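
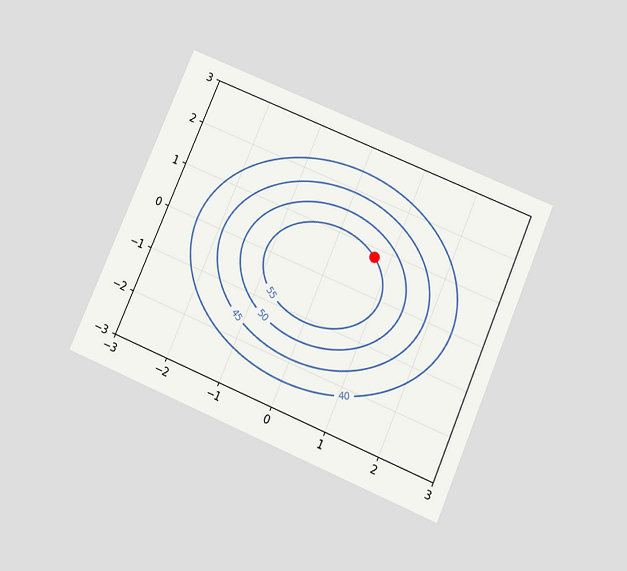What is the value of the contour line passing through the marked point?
55

The chart is tilted about 23° clockwise and viewed slightly from below. The marked point sits on the contour labelled 55.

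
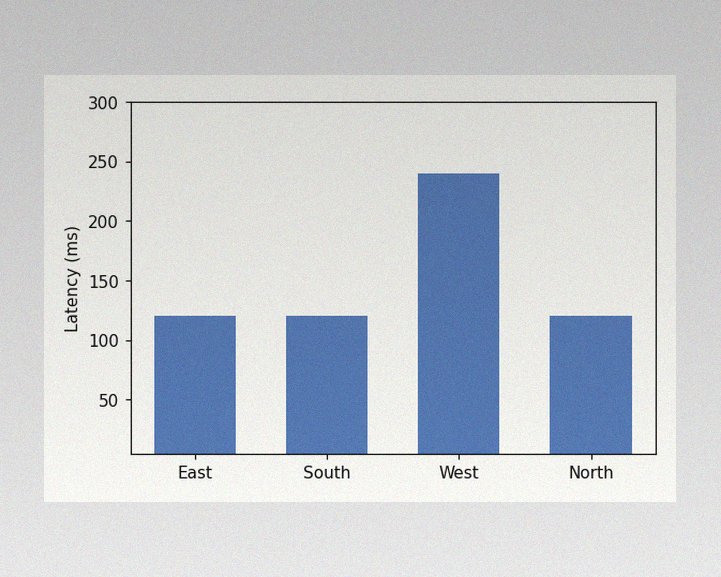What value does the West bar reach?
240ms

The image has some photo noise and uneven lighting. Reading along the chart's y-axis, the West bar reaches 240ms.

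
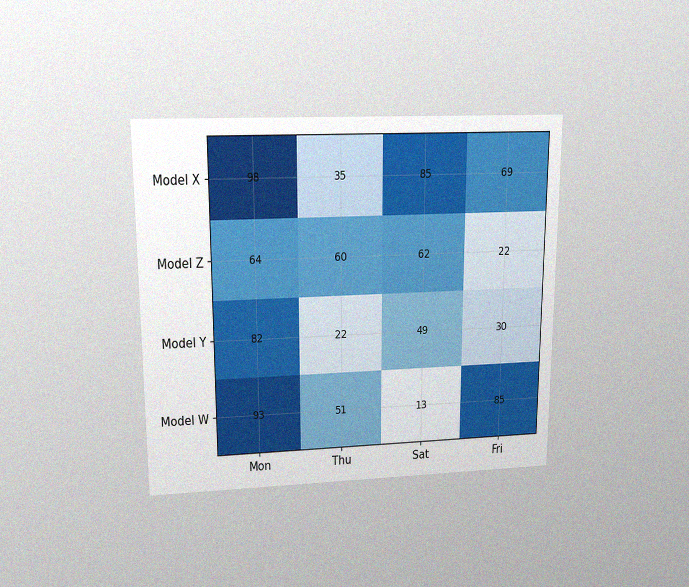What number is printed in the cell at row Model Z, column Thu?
60

The chart is viewed slightly from above, with some photo noise. The (Model Z, Thu) cell reads 60.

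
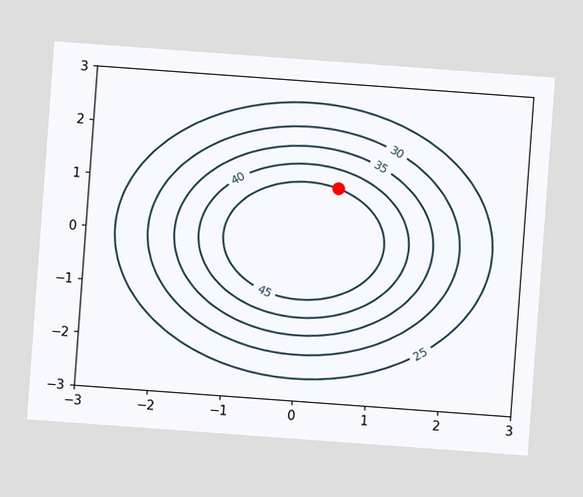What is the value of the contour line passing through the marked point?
The chart is tilted about 4° clockwise. The marked point sits on the contour labelled 45.

45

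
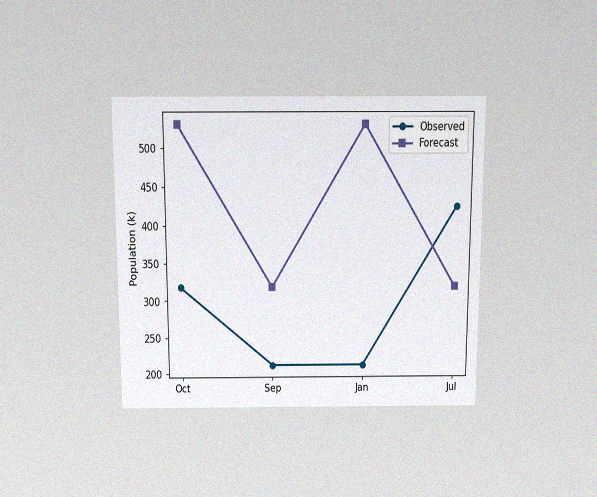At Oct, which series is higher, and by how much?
Forecast, by 212k

The chart is viewed slightly from above, with some photo noise. At Oct, Forecast sits above the other line by 212k.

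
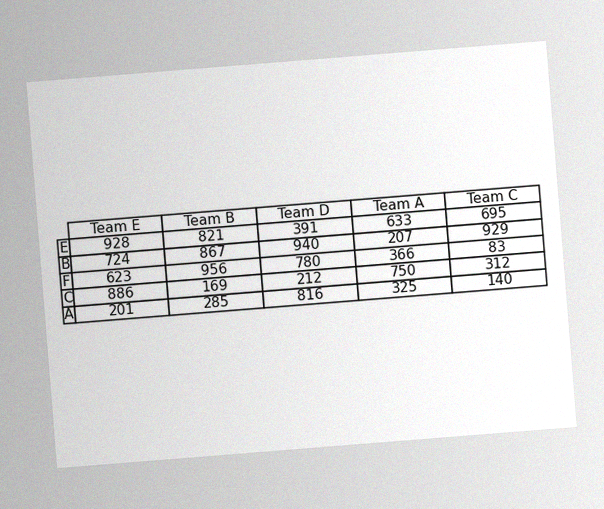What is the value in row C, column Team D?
The chart is tilted about 5° counter-clockwise, with some photo noise. The (C, Team D) cell reads 212.

212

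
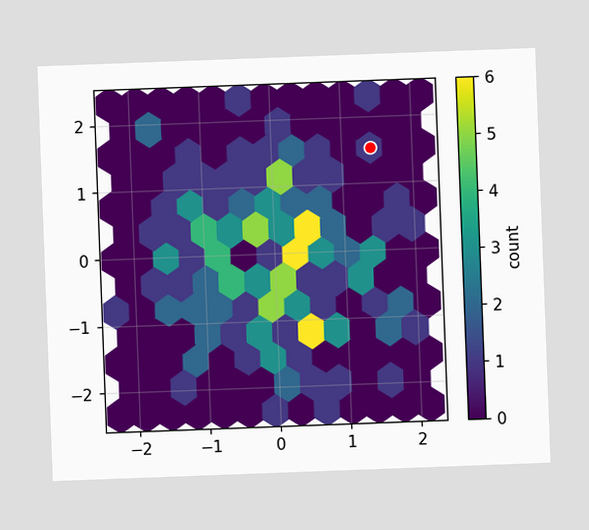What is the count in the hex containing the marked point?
1

The chart is tilted about 2° counter-clockwise. The marked hex reads 1 on the colorbar.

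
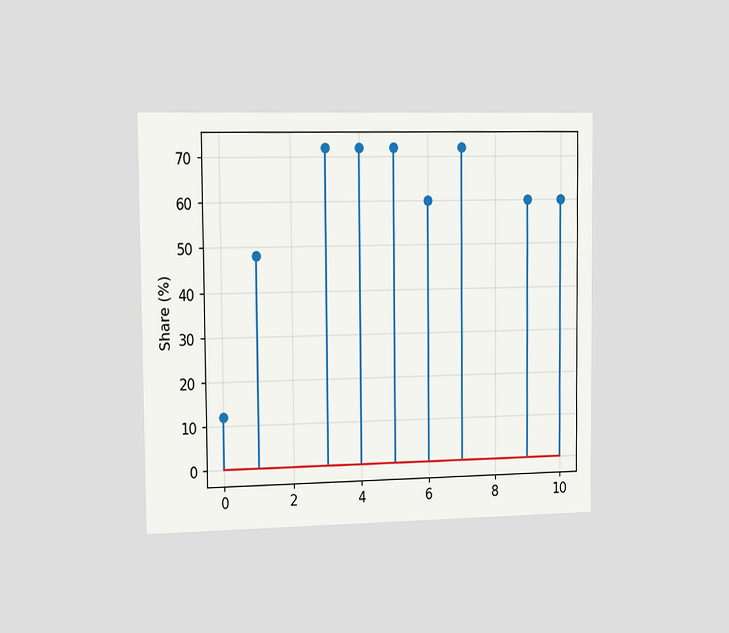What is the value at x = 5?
72%

The chart is viewed slightly from the left. The stem at x=5 reaches 72%.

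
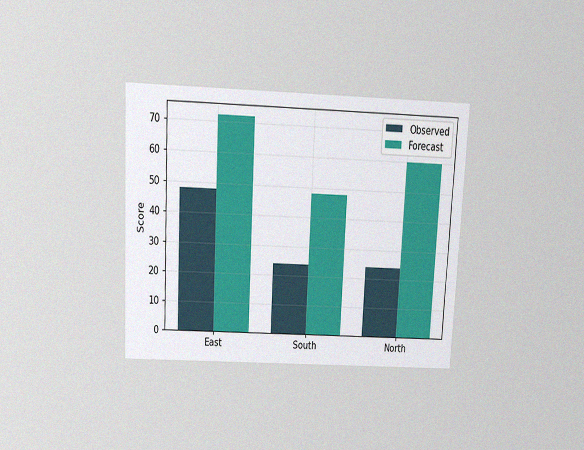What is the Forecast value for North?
60

The chart is tilted about 3° clockwise and viewed slightly from above, with some photo noise. The Forecast bar at North reaches 60 on the y-axis.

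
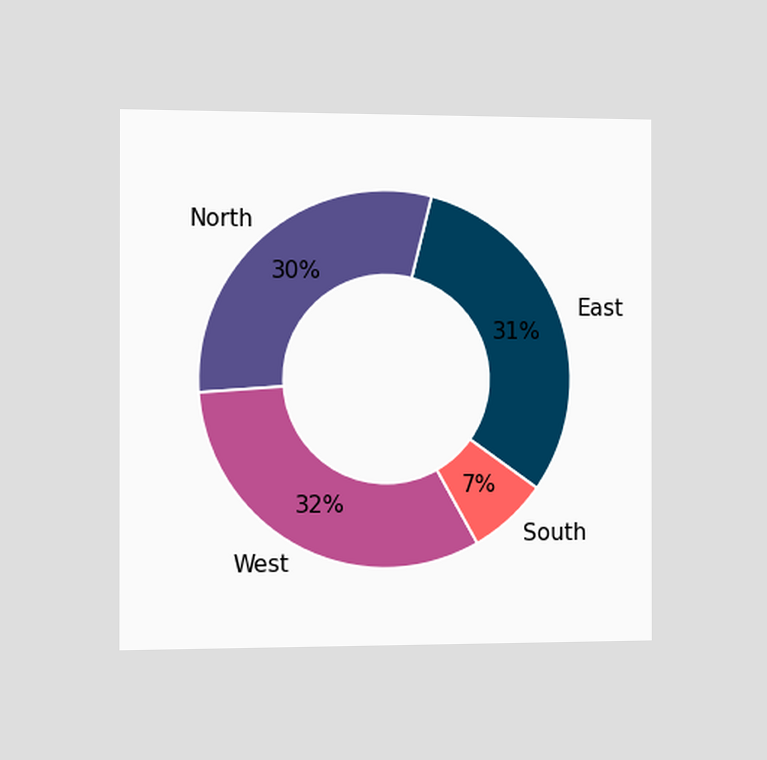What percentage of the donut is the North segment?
30%

The chart is viewed slightly from the left. The North segment takes up 30% of the ring.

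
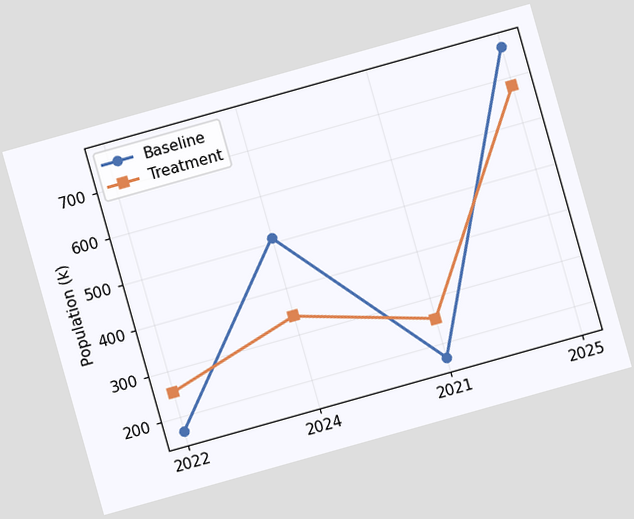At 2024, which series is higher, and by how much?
Baseline, by 170k

The chart is tilted about 16° counter-clockwise. At 2024, Baseline sits above the other line by 170k.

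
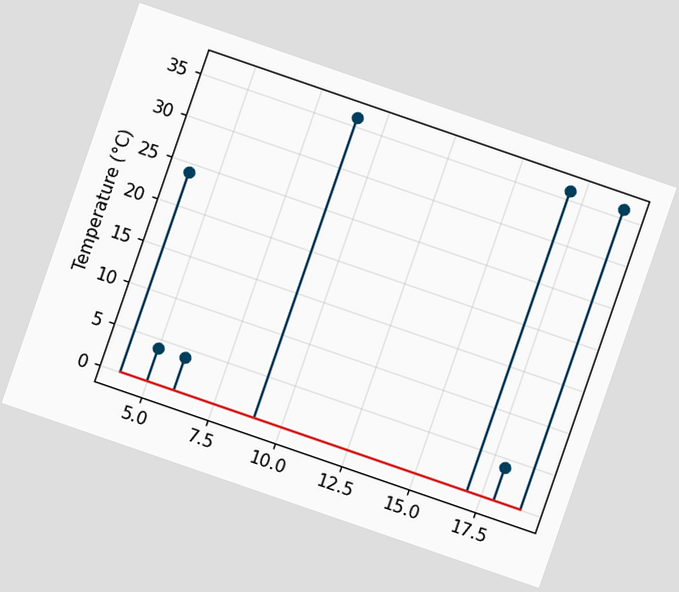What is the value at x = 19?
The chart is tilted about 19° clockwise. The stem at x=19 reaches 36°C.

36°C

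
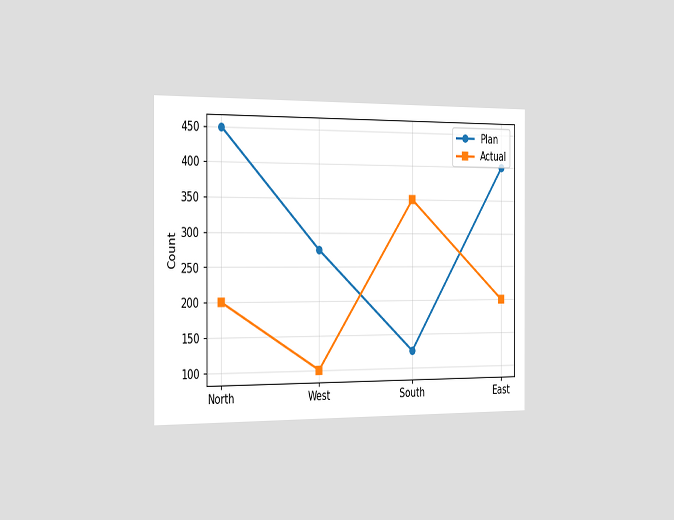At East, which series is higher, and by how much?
The chart is viewed slightly from the left. At East, Plan sits above the other line by 200.

Plan, by 200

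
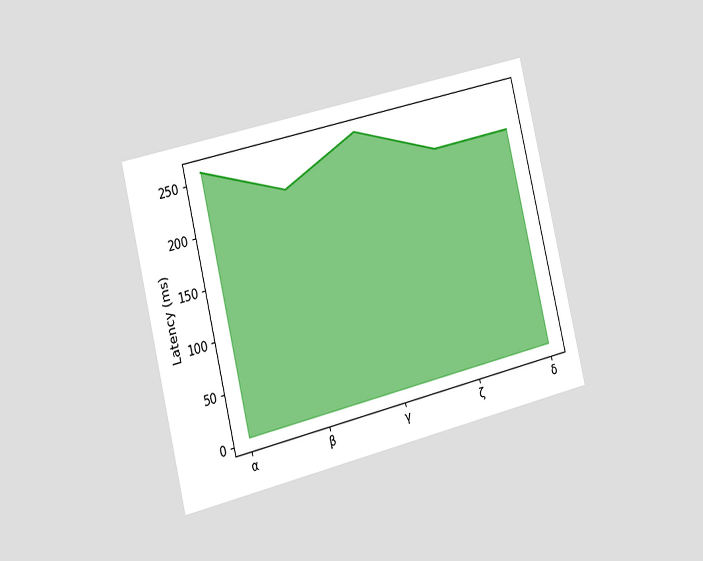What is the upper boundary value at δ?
222ms

The chart is tilted about 14° counter-clockwise and viewed slightly from the left. At δ the upper boundary is at 222ms.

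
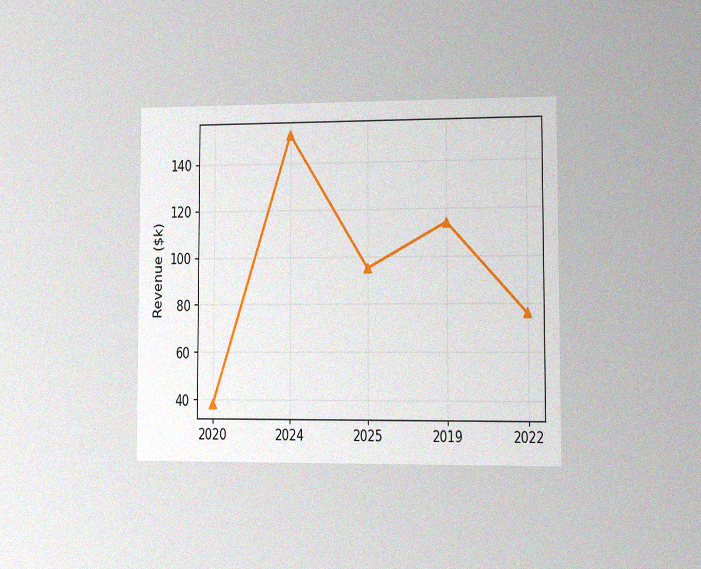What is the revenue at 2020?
The chart is viewed slightly from the right, with some photo noise. At 2020, the line is at $38k.

$38k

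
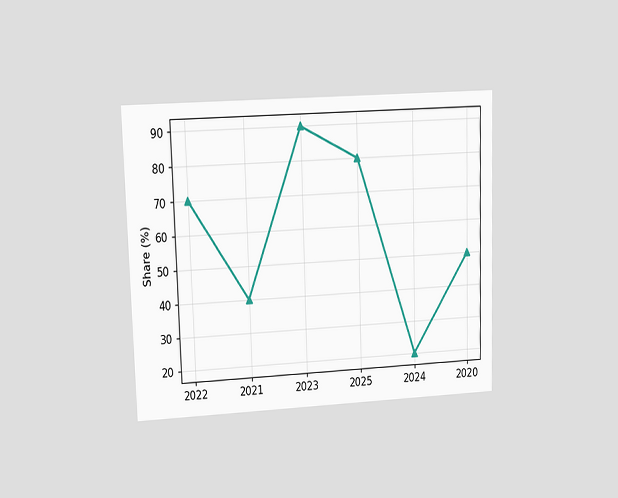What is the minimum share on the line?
20%

The chart is viewed at a slight angle. The lowest point is at 2024, and reading across to the y-axis gives 20%.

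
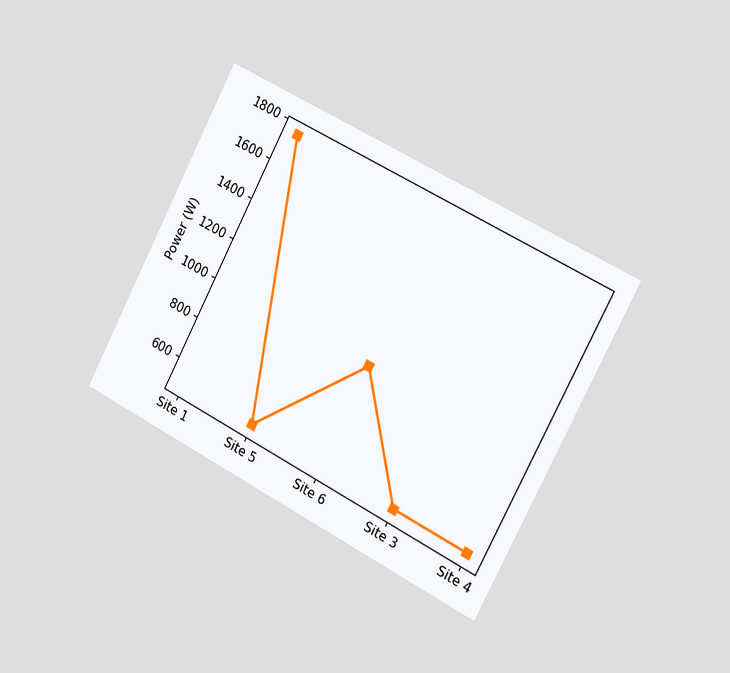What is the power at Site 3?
The chart is tilted about 27° clockwise and viewed slightly from the right. At Site 3, the line is at 500W.

500W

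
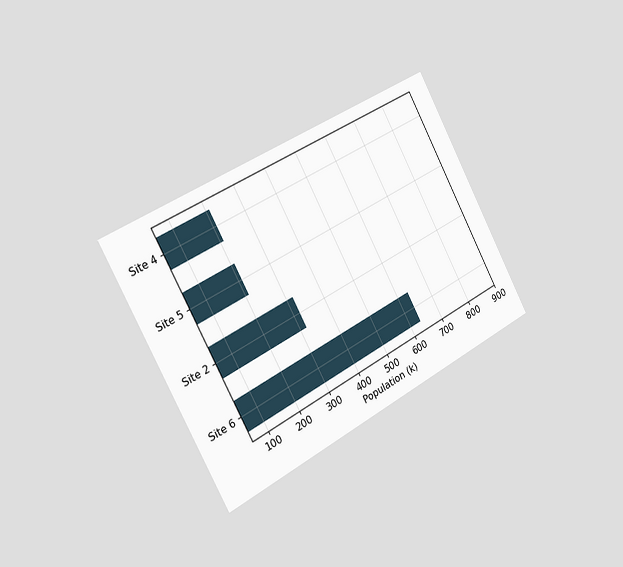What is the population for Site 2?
318k

The chart is tilted about 28° counter-clockwise and viewed slightly from the left. Reading along the chart's x-axis, the Site 2 bar reaches 318k.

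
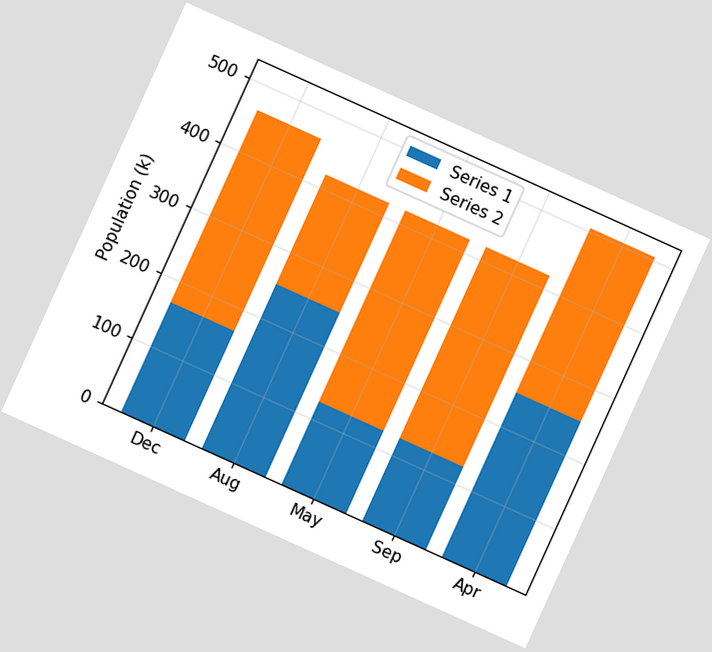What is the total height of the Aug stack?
420k

The chart is tilted about 24° clockwise. The Aug stack's top reaches 420k on the y-axis.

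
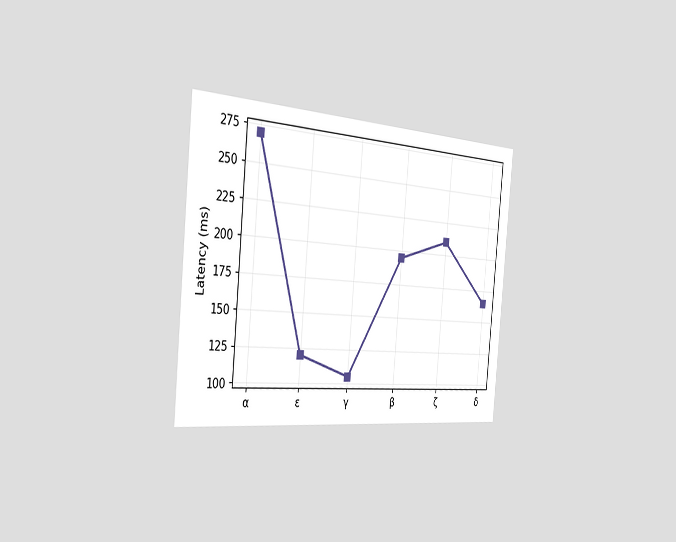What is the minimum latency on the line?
105ms

The chart is tilted about 5° clockwise and viewed slightly from the left. The lowest point is at γ, and reading across to the y-axis gives 105ms.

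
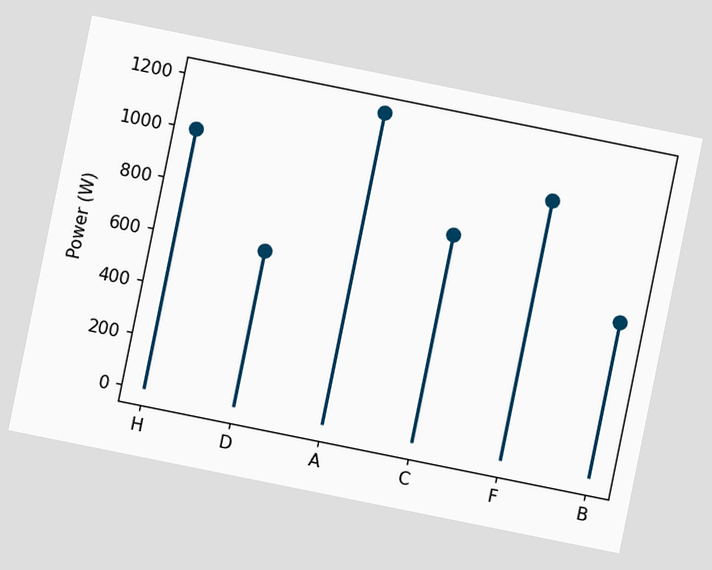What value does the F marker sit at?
The chart is tilted about 11° clockwise. The F marker sits at 1000W.

1000W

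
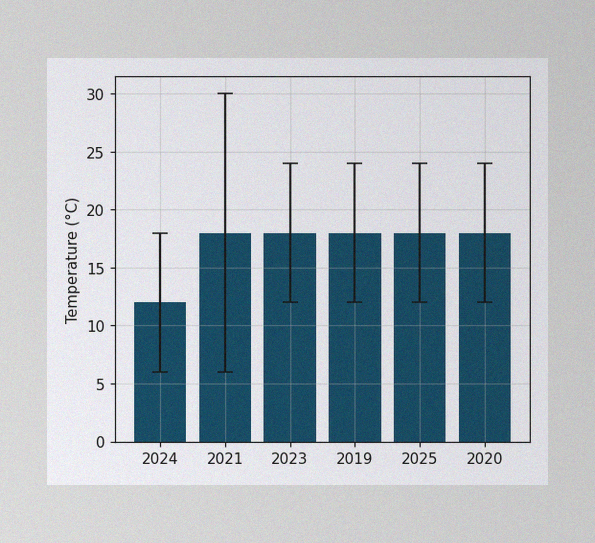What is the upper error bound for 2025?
24°C

The image has some photo noise and uneven lighting. The 2025 bar's upper whisker reaches 24°C.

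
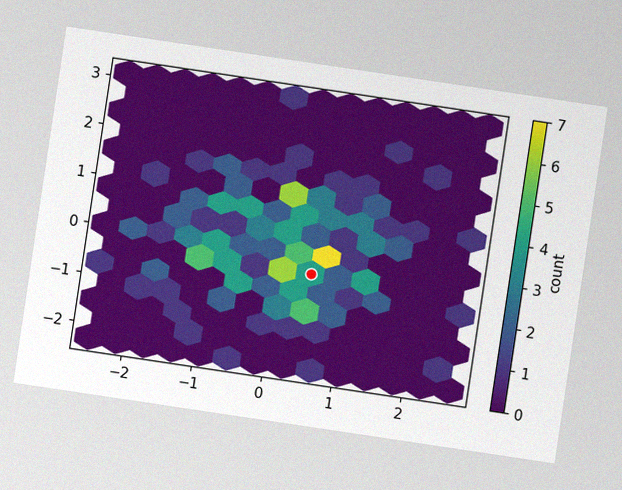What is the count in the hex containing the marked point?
The chart is tilted about 8° clockwise, with some photo noise. The marked hex reads 4 on the colorbar.

4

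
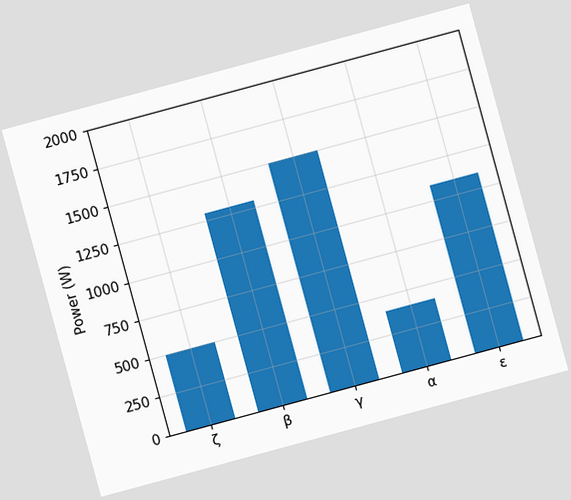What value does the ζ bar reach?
500W

The chart is tilted about 15° counter-clockwise. Reading along the chart's y-axis, the ζ bar reaches 500W.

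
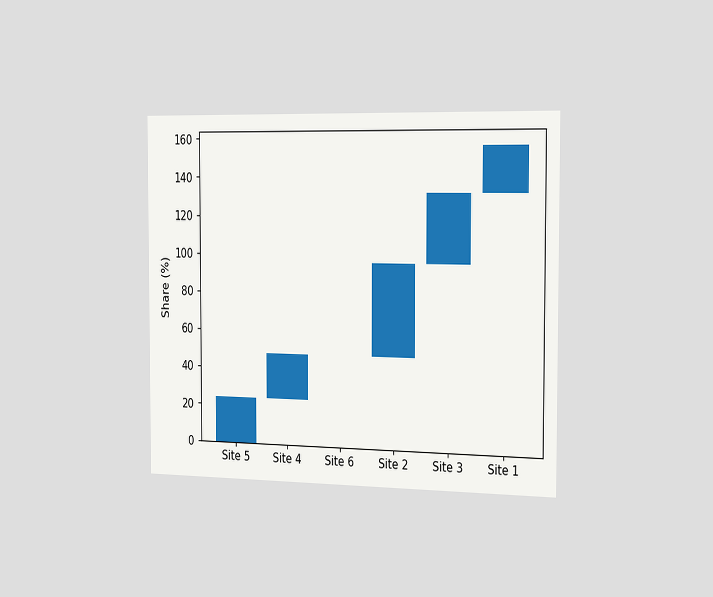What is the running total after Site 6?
The chart is viewed slightly from the right. After Site 6 the running total reaches 48%.

48%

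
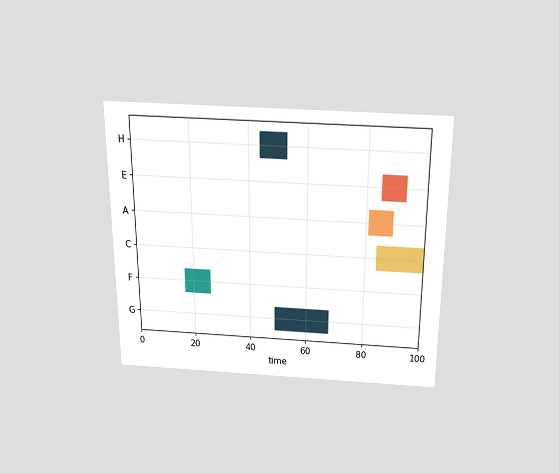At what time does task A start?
The chart is viewed slightly from above. The A bar begins at t=81.

81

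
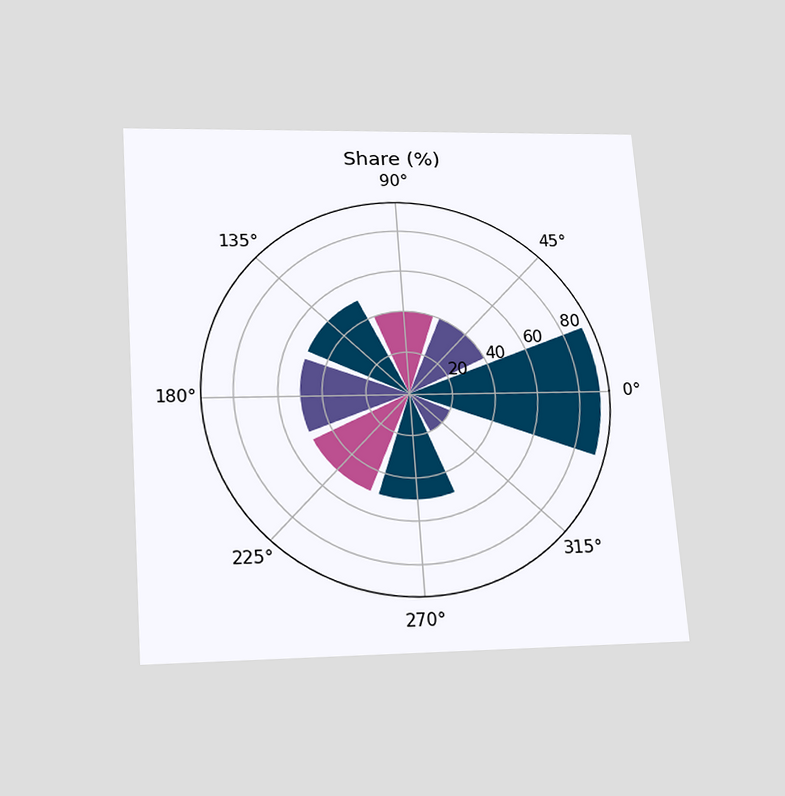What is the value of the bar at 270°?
50%

The chart is tilted about 4° counter-clockwise and viewed slightly from below. The bar at 270° reaches 50% on the radial axis.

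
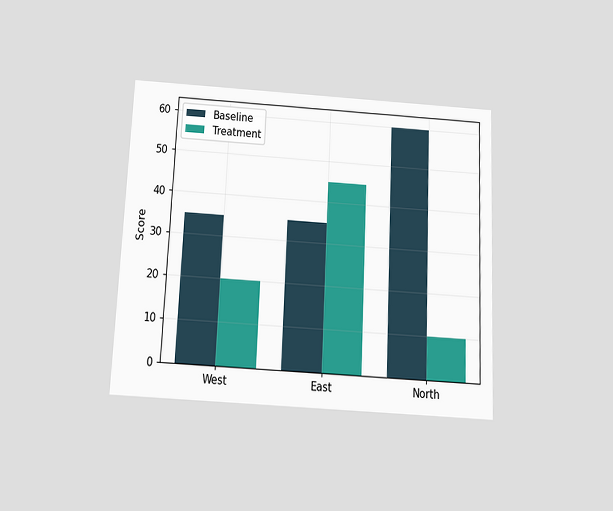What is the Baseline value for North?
60

The chart is tilted about 3° clockwise and viewed slightly from below. The Baseline bar at North reaches 60 on the y-axis.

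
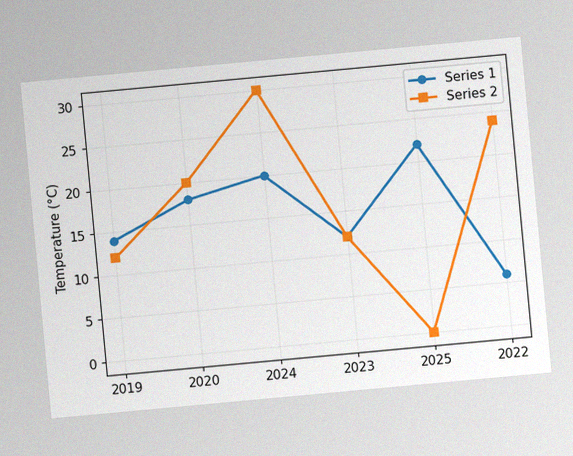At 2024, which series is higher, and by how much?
Series 2, by 10°C

The chart is tilted about 5° counter-clockwise, with some photo noise. At 2024, Series 2 sits above the other line by 10°C.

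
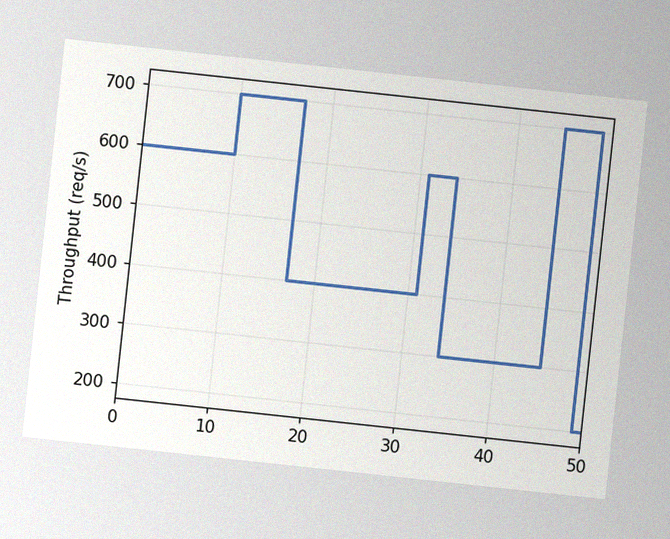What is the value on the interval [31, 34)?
600req/s

The chart is tilted about 6° clockwise, with some photo noise. On [31, 34) the step sits at 600req/s.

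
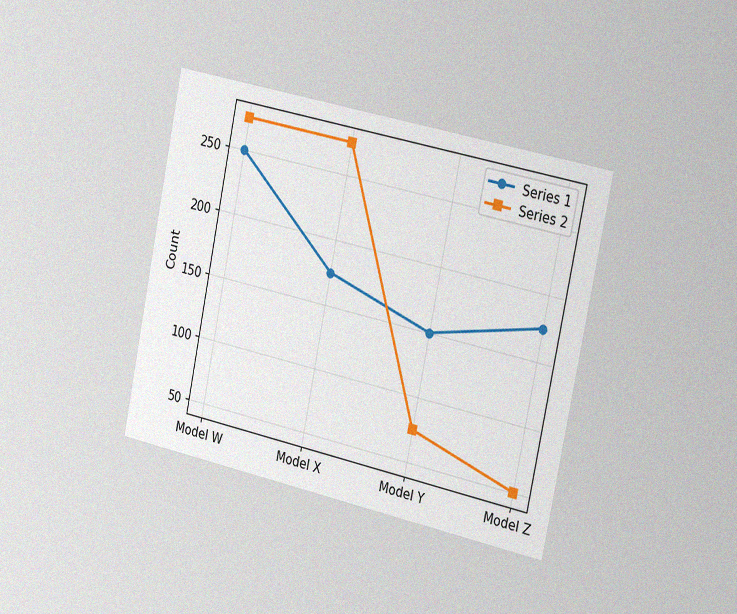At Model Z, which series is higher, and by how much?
Series 1, by 125

The chart is tilted about 12° clockwise and viewed slightly from the right, with some photo noise. At Model Z, Series 1 sits above the other line by 125.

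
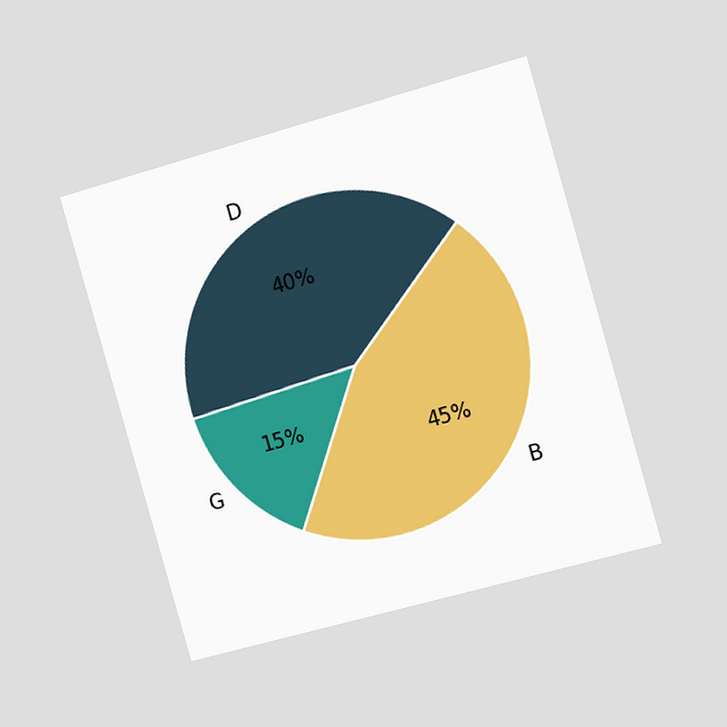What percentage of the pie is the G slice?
15%

The chart is tilted about 16° counter-clockwise and viewed slightly from the right. The G slice takes up 15% of the pie.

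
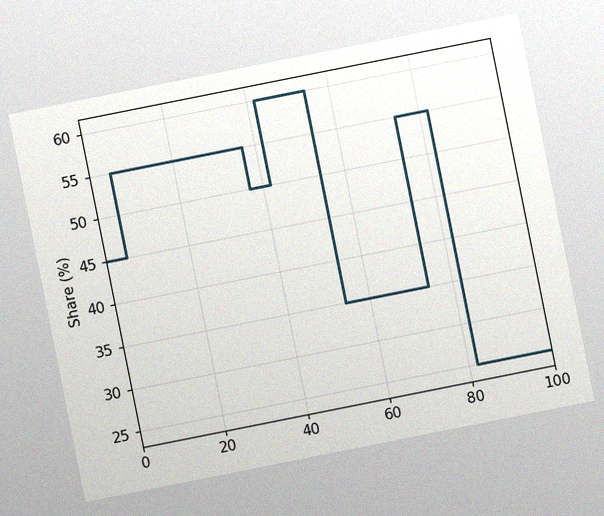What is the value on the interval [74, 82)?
55%

The chart is tilted about 11° counter-clockwise, with some photo noise. On [74, 82) the step sits at 55%.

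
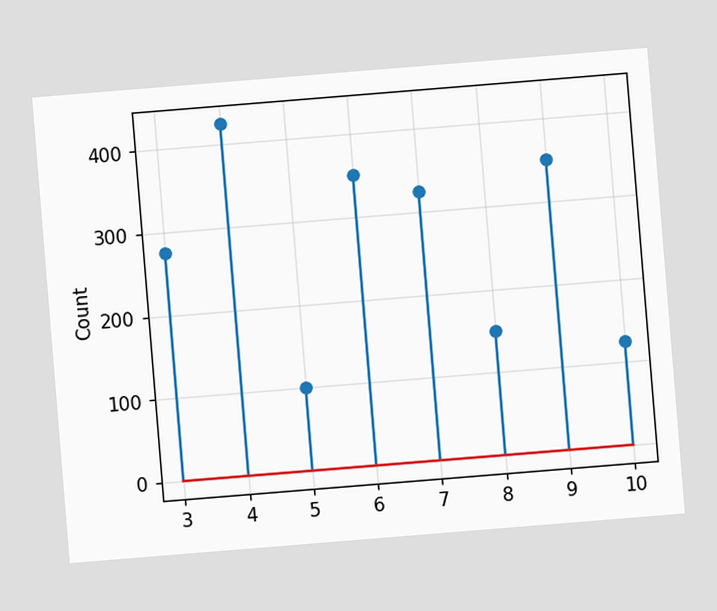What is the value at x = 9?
The chart is tilted about 5° counter-clockwise. The stem at x=9 reaches 350.

350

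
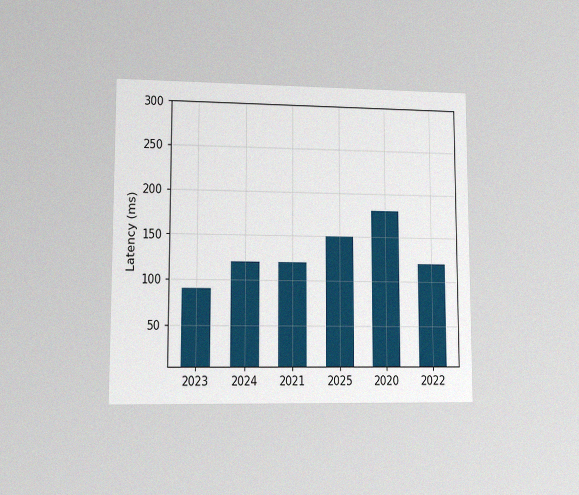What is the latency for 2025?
The chart is viewed at a slight angle, with some photo noise. Reading along the chart's y-axis, the 2025 bar reaches 150ms.

150ms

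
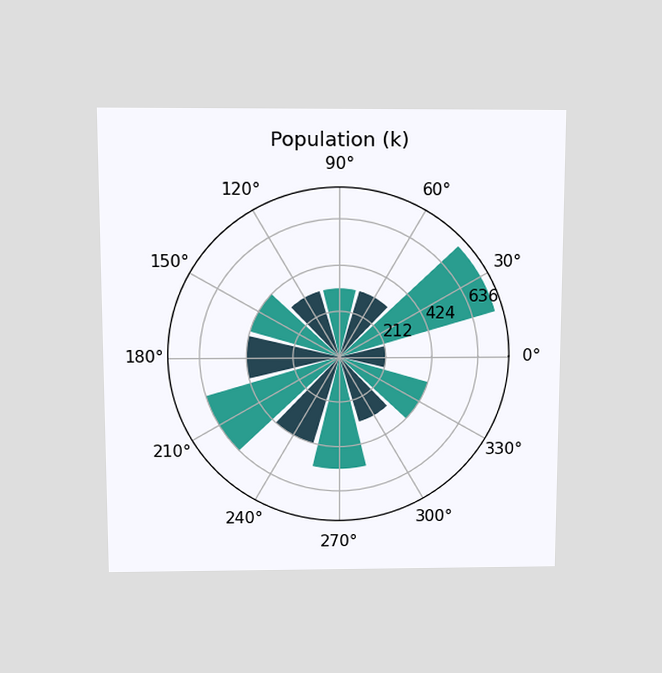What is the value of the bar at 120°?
The chart is viewed slightly from above. The bar at 120° reaches 318k on the radial axis.

318k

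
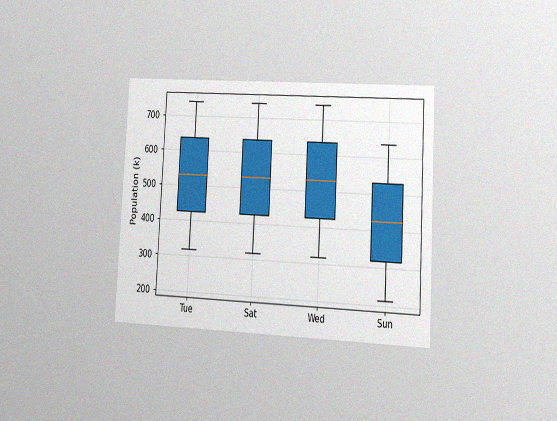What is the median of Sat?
530k

The chart is tilted about 3° clockwise and viewed at a slight angle, with some photo noise. The median line in the Sat box sits at 530k.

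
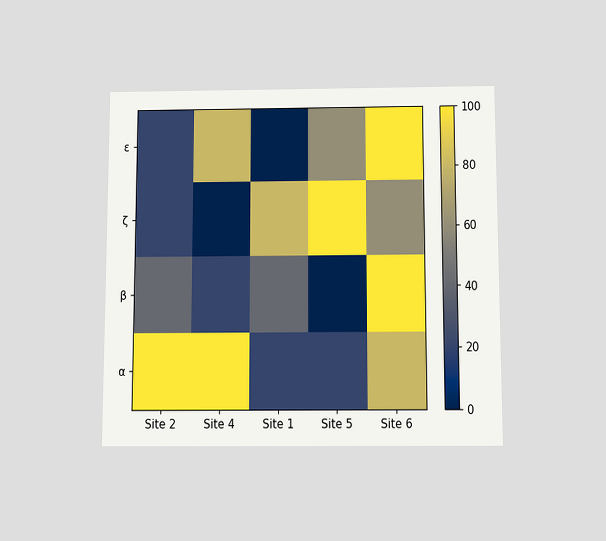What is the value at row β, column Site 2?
The chart is viewed slightly from below. Matching cell (β, Site 2) against the colorbar gives 40.

40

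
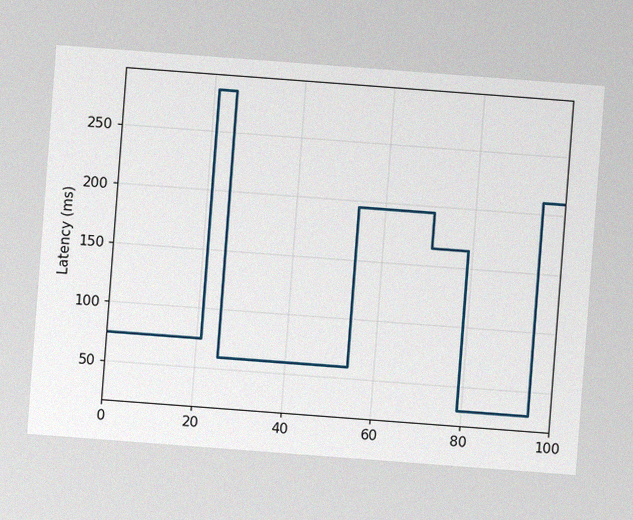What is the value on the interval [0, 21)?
75ms

The chart is tilted about 4° clockwise, with some photo noise. On [0, 21) the step sits at 75ms.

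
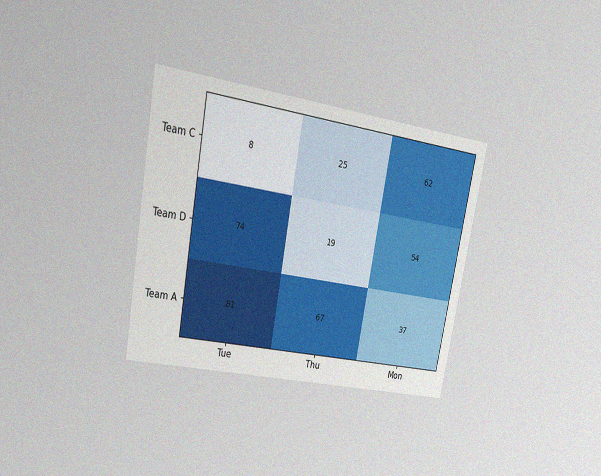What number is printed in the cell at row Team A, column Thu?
67

The chart is tilted about 11° clockwise and viewed at a slight angle, with some photo noise. The (Team A, Thu) cell reads 67.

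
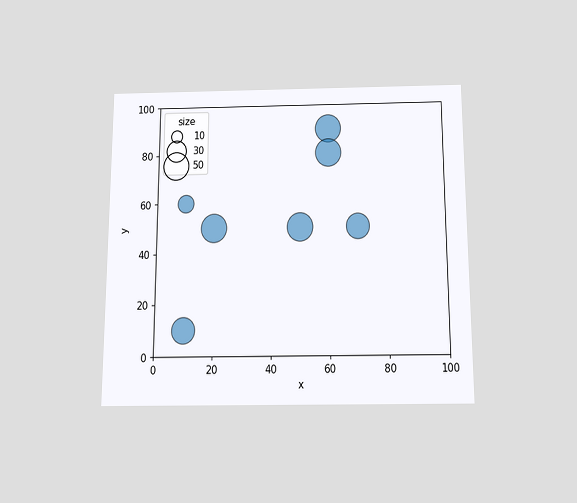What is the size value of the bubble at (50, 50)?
50

The chart is viewed slightly from below. Matching the bubble at (50, 50) against the size legend gives 50.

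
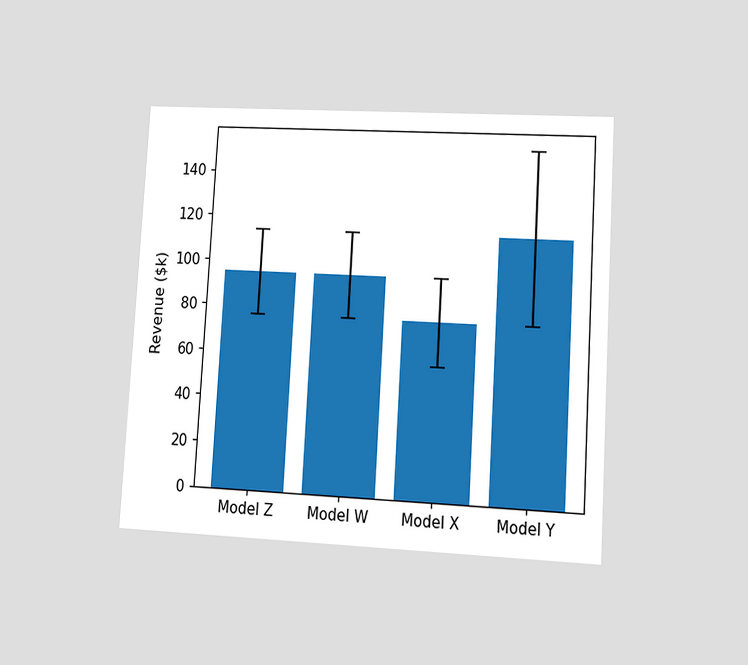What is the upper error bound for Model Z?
The chart is tilted about 3° clockwise and viewed at a slight angle. The Model Z bar's upper whisker reaches $114k.

$114k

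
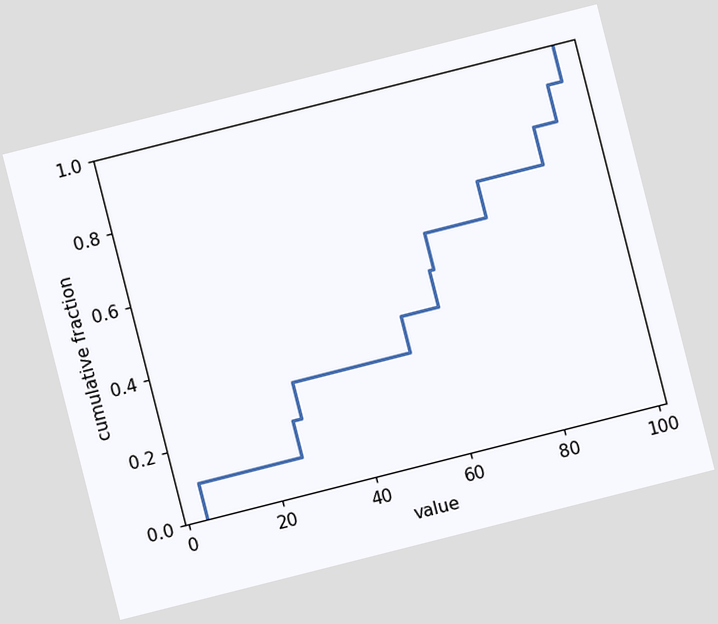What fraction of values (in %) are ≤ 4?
The chart is tilted about 14° counter-clockwise. At x=4 the ECDF step is at 10%.

10%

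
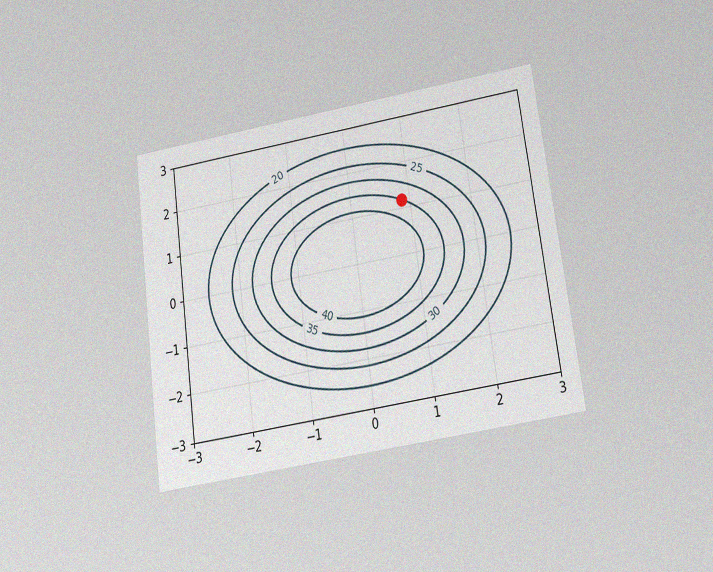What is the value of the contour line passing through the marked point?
The chart is tilted about 8° counter-clockwise and viewed slightly from below, with some photo noise. The marked point sits on the contour labelled 35.

35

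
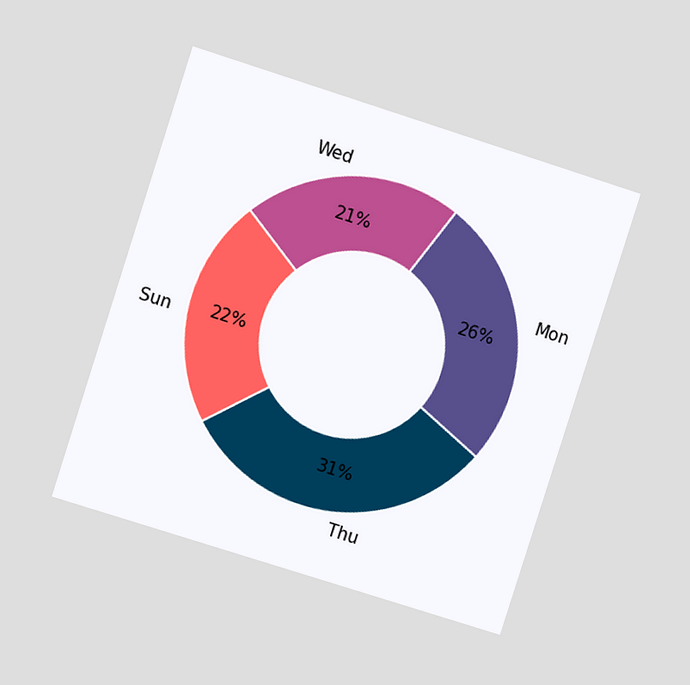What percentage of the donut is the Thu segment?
31%

The chart is tilted about 18° clockwise and viewed at a slight angle. The Thu segment takes up 31% of the ring.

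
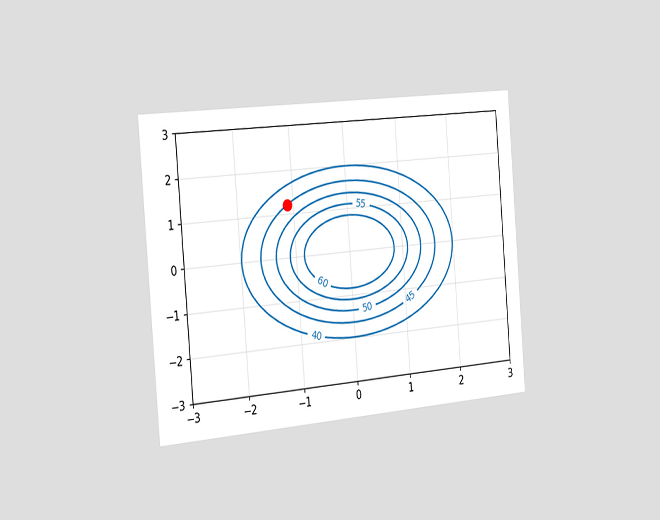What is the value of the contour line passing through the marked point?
The chart is tilted about 5° counter-clockwise and viewed slightly from the left. The marked point sits on the contour labelled 45.

45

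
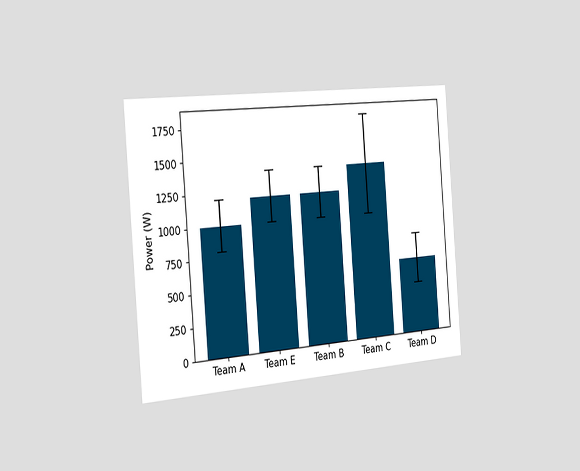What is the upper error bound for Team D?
800W

The chart is tilted about 4° counter-clockwise and viewed slightly from the left. The Team D bar's upper whisker reaches 800W.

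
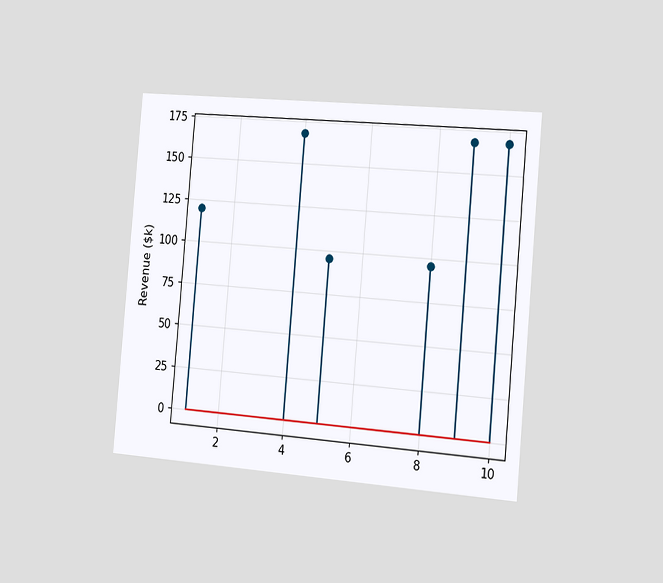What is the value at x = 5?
The chart is tilted about 5° clockwise and viewed slightly from the right. The stem at x=5 reaches $96k.

$96k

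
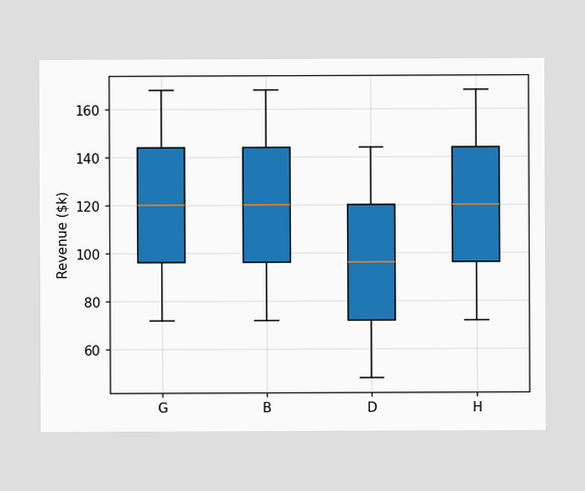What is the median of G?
$120k

The median line in the G box sits at $120k.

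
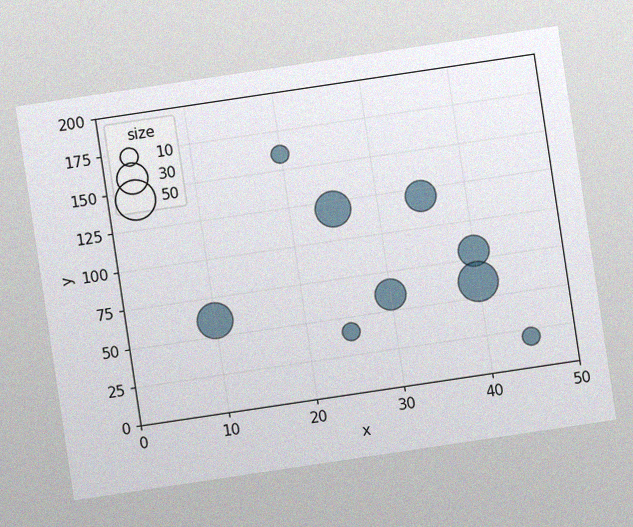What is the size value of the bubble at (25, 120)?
40

The chart is tilted about 8° counter-clockwise, with some photo noise. Matching the bubble at (25, 120) against the size legend gives 40.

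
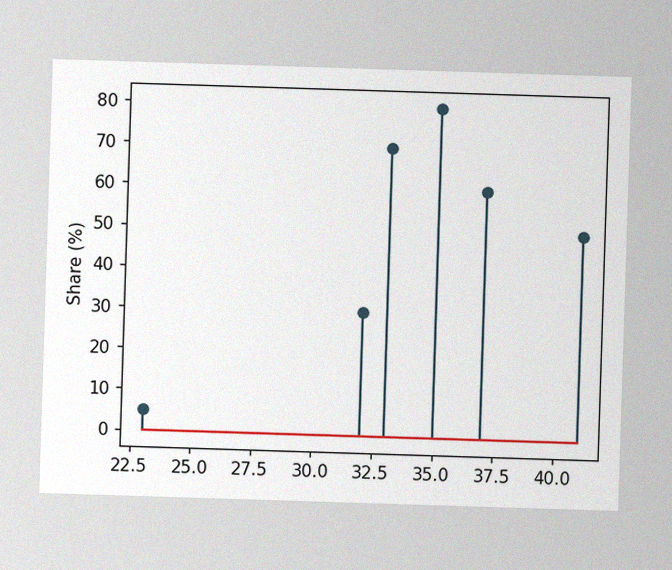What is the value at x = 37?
60%

The image has some photo noise and uneven lighting. The stem at x=37 reaches 60%.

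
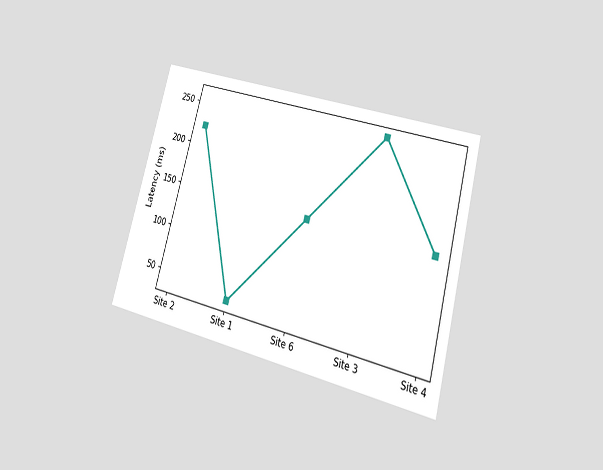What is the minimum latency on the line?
37ms

The chart is tilted about 15° clockwise and viewed at a slight angle. The lowest point is at Site 1, and reading across to the y-axis gives 37ms.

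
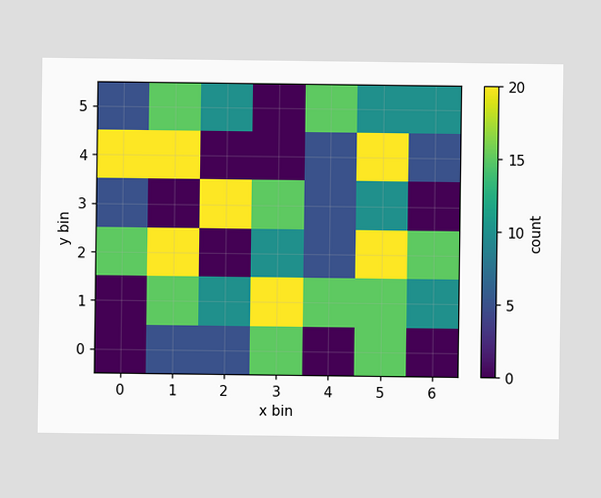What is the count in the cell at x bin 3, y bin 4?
0

Matching the cell (3, 4) against the colorbar gives 0.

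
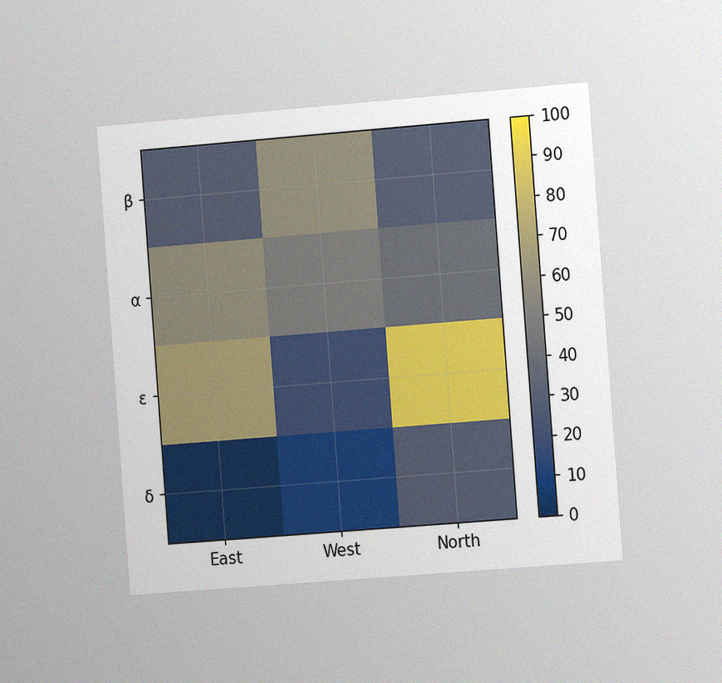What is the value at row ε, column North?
The chart is tilted about 4° counter-clockwise and viewed slightly from the right, with some photo noise. Matching cell (ε, North) against the colorbar gives 90.

90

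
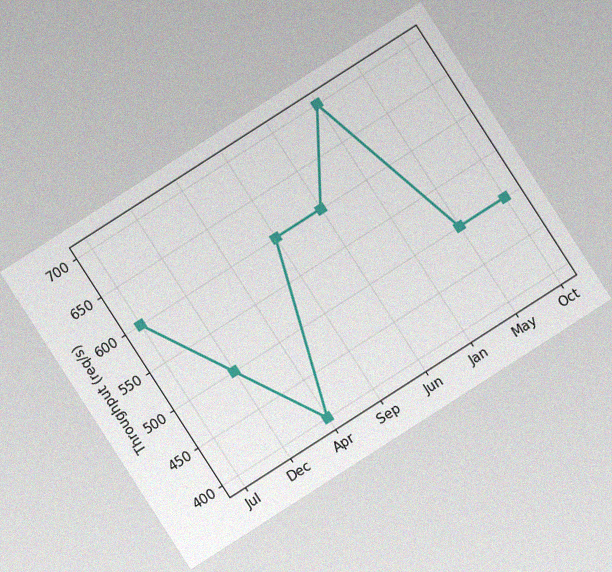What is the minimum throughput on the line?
The chart is tilted about 33° counter-clockwise, with some photo noise. The lowest point is at Apr, and reading across to the y-axis gives 400req/s.

400req/s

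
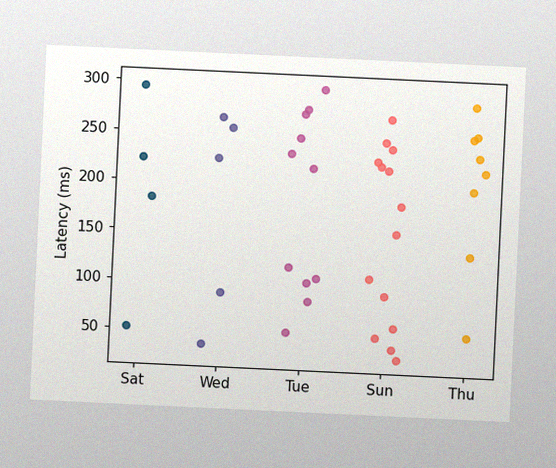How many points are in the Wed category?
5

The chart is tilted about 3° clockwise, with some photo noise. Counting the markers in the Wed column gives 5.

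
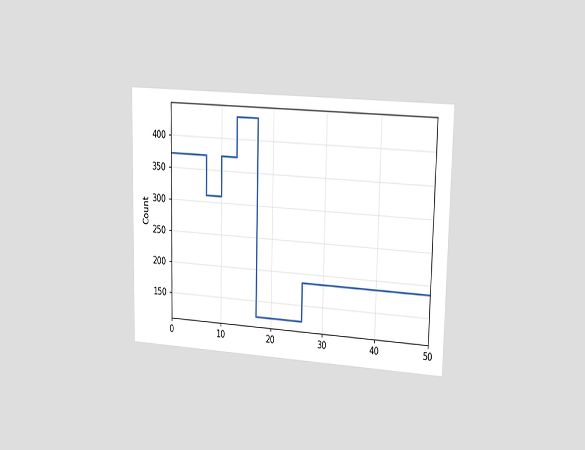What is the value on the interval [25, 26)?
124

The chart is viewed slightly from the right. On [25, 26) the step sits at 124.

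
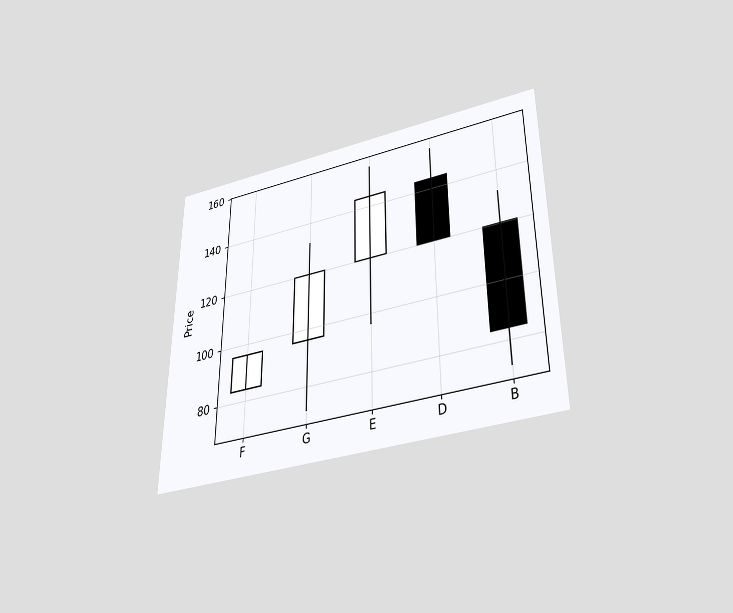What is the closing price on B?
84

The chart is viewed slightly from below. The B candle closes at 84.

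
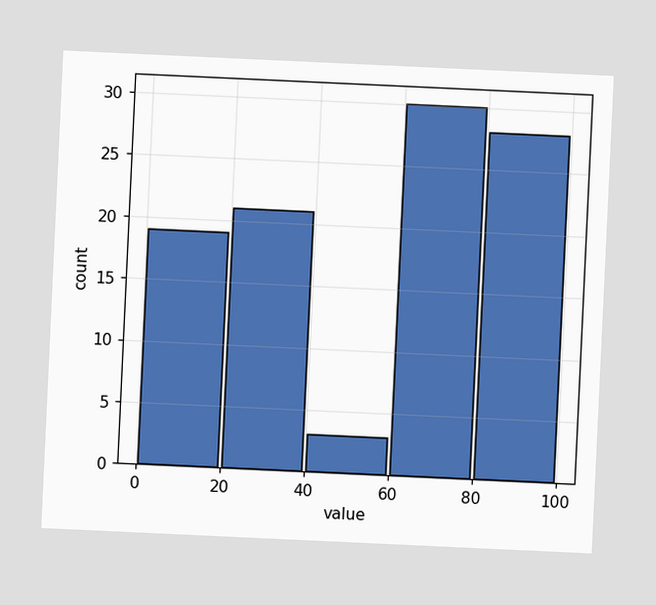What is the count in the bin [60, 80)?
The chart is tilted about 3° clockwise. The [60, 80) bin has height 30.

30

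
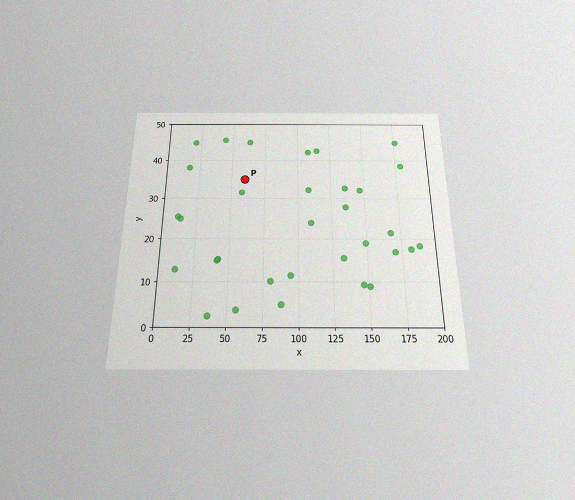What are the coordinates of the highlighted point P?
(60, 35)

The chart is viewed slightly from below, with some photo noise. Following the gridlines from P to each axis, P sits at (60, 35).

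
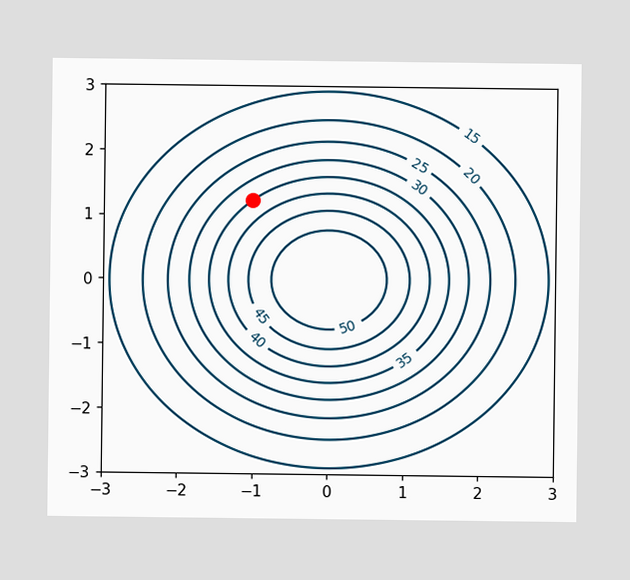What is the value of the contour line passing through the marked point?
35

The marked point sits on the contour labelled 35.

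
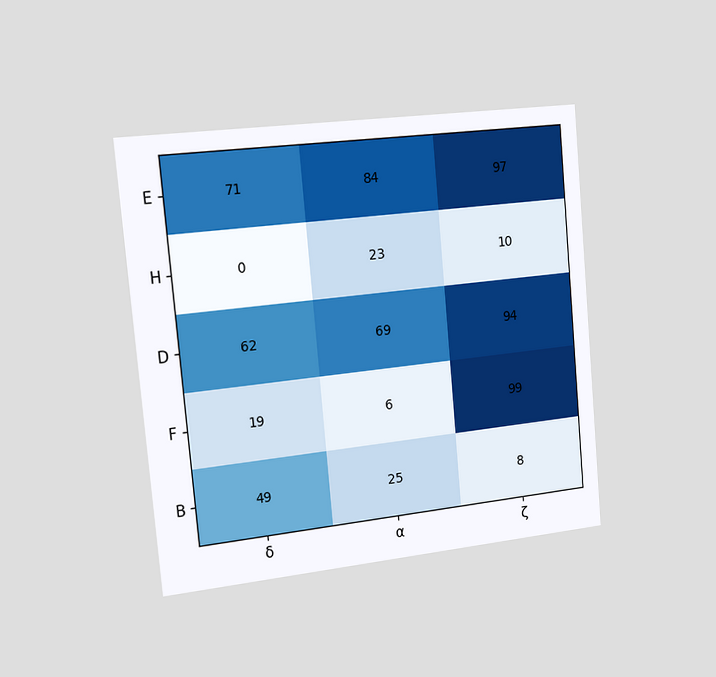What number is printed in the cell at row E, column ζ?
The chart is tilted about 5° counter-clockwise and viewed slightly from the left. The (E, ζ) cell reads 97.

97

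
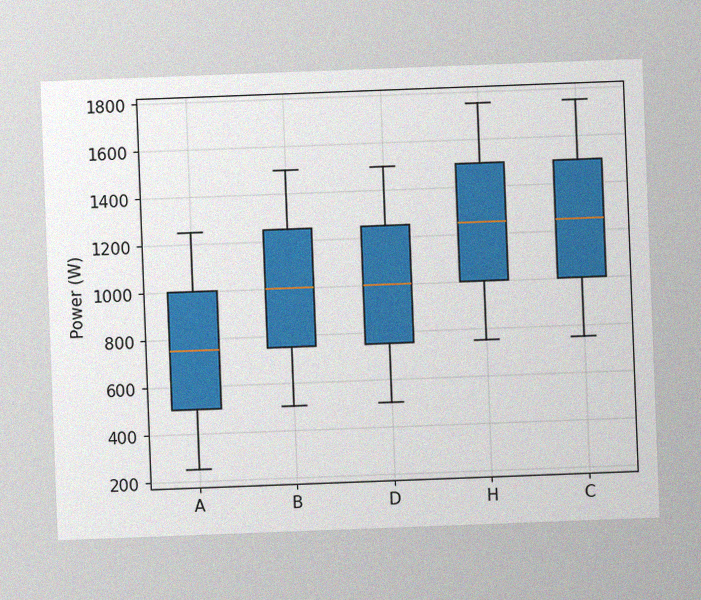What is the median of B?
1000W

The chart is tilted about 2° counter-clockwise, with some photo noise. The median line in the B box sits at 1000W.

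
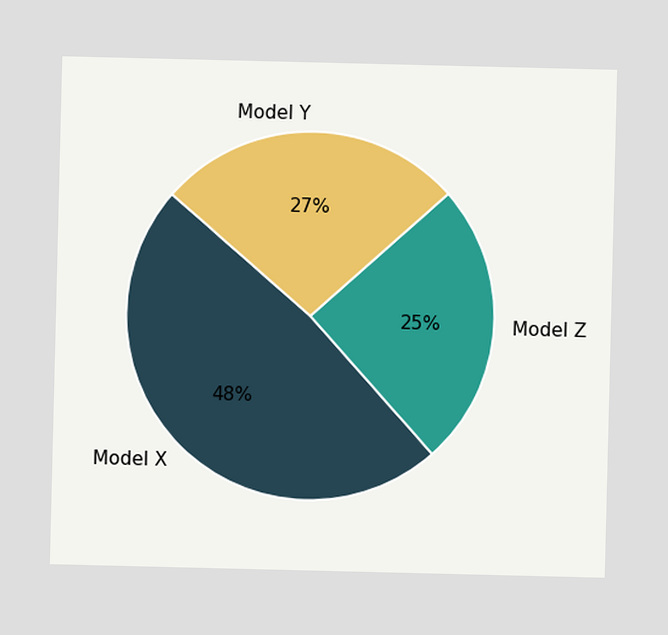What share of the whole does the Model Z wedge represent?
The Model Z slice takes up 25% of the pie.

25%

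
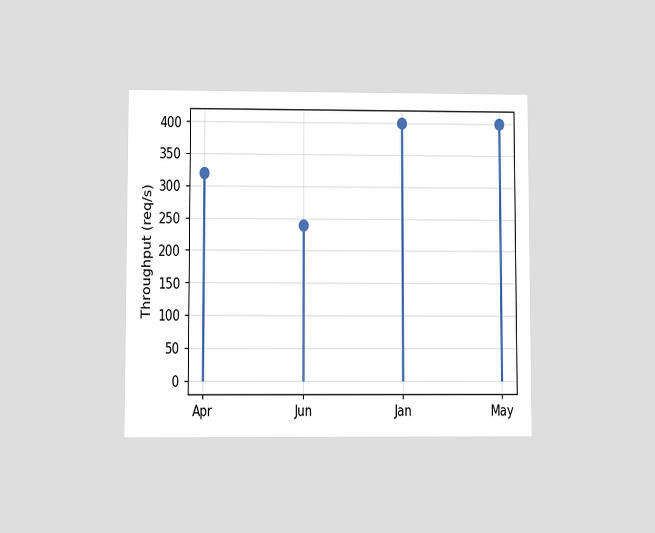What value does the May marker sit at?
The chart is viewed at a slight angle. The May marker sits at 400req/s.

400req/s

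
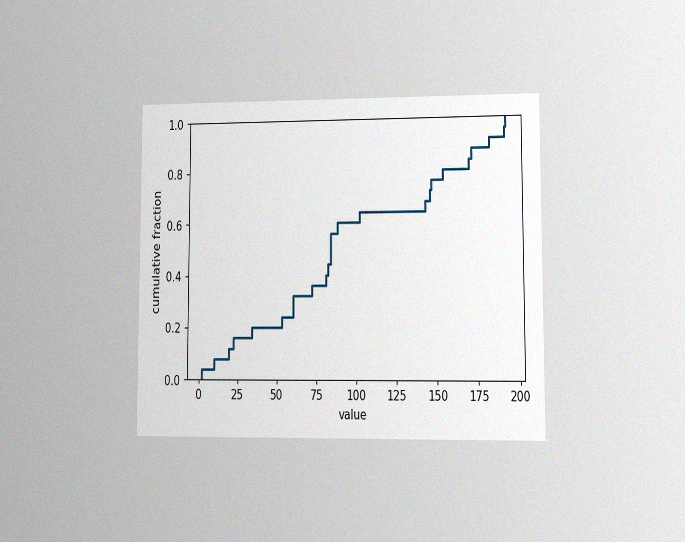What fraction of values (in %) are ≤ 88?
60%

The chart is viewed at a slight angle, with some photo noise. At x=88 the ECDF step is at 60%.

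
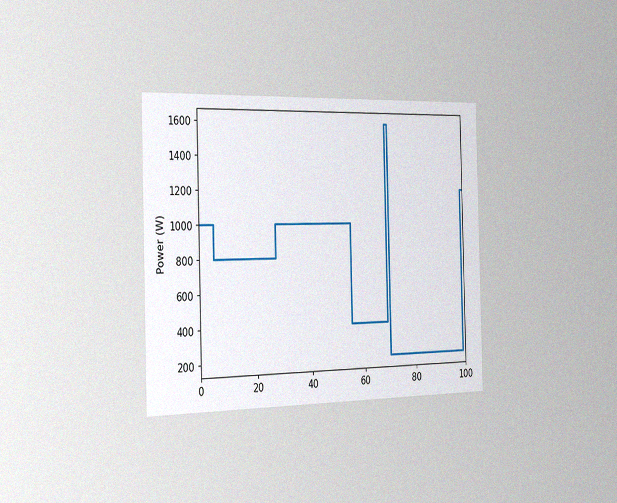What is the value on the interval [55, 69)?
400W

The chart is viewed slightly from the left, with some photo noise. On [55, 69) the step sits at 400W.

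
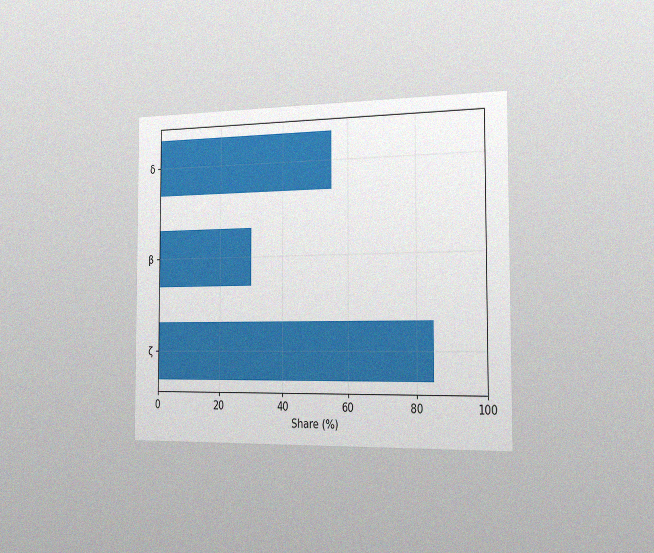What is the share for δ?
55%

The chart is viewed slightly from the right, with some photo noise. Reading along the chart's x-axis, the δ bar reaches 55%.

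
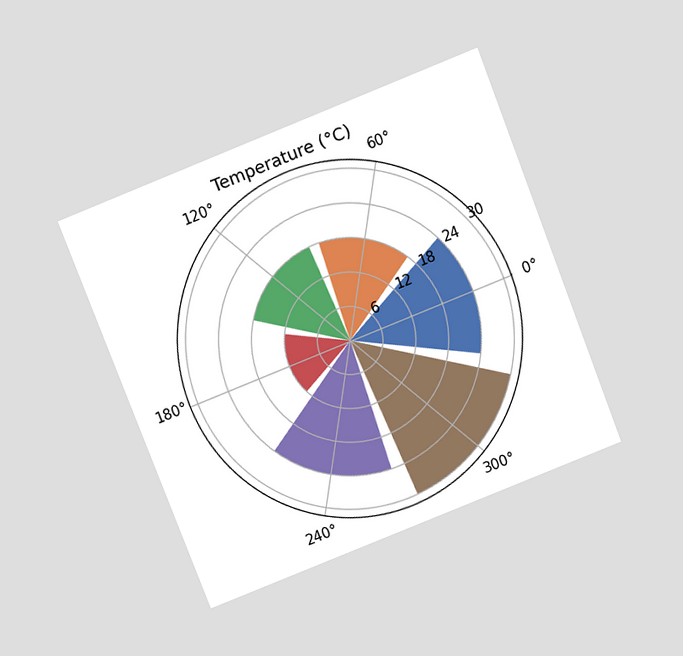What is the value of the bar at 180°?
The chart is tilted about 22° counter-clockwise and viewed slightly from above. The bar at 180° reaches 12°C on the radial axis.

12°C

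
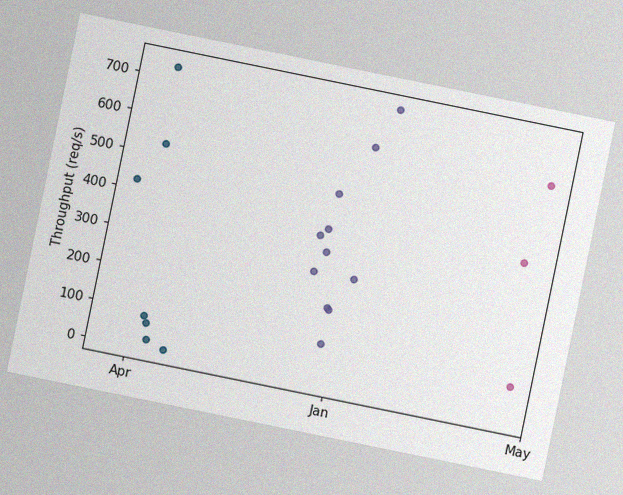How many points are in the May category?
3

The chart is tilted about 12° clockwise, with some photo noise. Counting the markers in the May column gives 3.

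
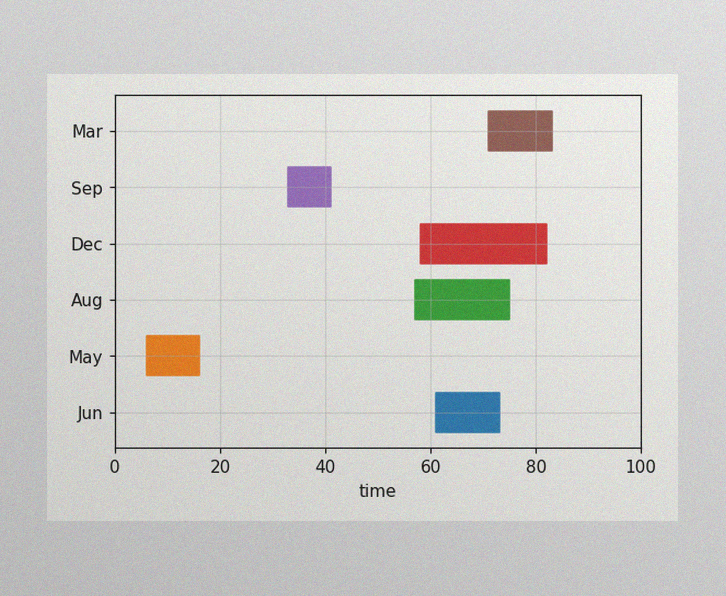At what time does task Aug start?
The image has some photo noise and uneven lighting. The Aug bar begins at t=57.

57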